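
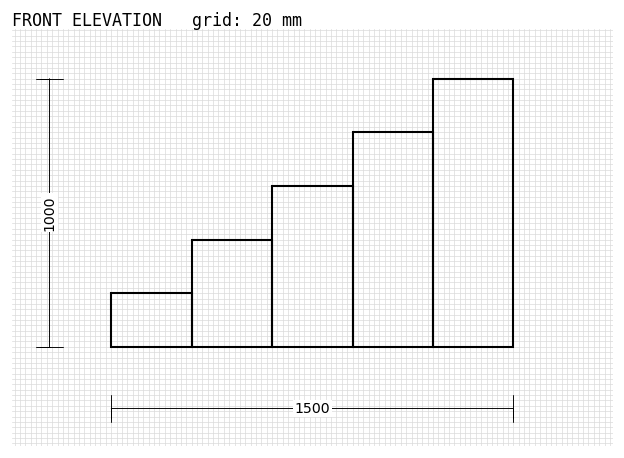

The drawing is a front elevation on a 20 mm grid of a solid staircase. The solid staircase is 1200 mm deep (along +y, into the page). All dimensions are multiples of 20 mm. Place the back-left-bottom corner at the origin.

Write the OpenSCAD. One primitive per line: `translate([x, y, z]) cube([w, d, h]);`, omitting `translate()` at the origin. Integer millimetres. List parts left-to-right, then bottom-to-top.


cube([300, 1200, 200]);
translate([300, 0, 0]) cube([300, 1200, 400]);
translate([600, 0, 0]) cube([300, 1200, 600]);
translate([900, 0, 0]) cube([300, 1200, 800]);
translate([1200, 0, 0]) cube([300, 1200, 1000]);


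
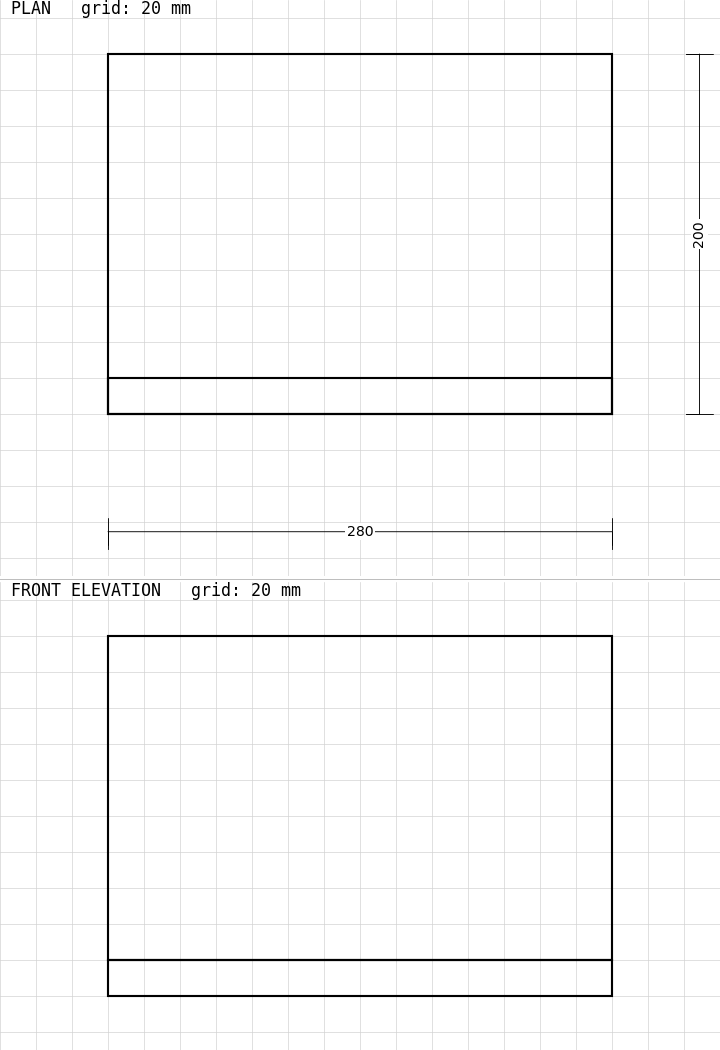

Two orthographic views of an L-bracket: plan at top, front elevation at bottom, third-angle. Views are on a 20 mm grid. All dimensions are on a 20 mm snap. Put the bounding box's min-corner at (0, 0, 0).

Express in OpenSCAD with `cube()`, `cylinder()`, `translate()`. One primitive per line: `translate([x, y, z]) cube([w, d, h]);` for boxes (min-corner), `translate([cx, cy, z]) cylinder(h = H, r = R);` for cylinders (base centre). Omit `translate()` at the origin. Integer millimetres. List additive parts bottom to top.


cube([280, 200, 20]);
translate([0, 0, 20]) cube([280, 20, 180]);


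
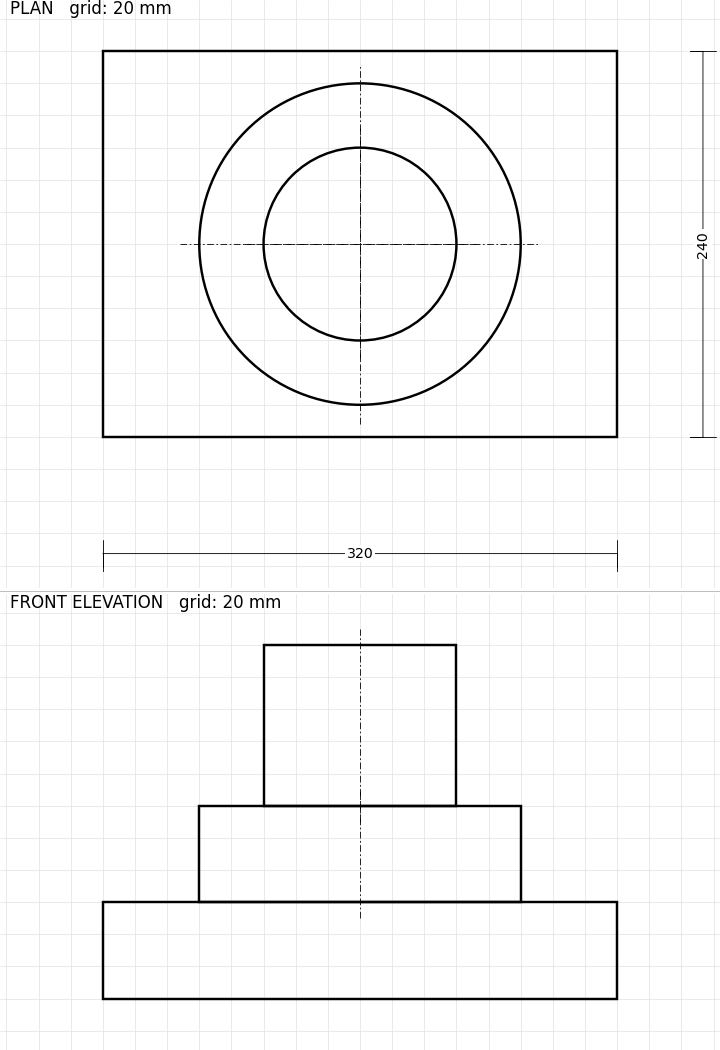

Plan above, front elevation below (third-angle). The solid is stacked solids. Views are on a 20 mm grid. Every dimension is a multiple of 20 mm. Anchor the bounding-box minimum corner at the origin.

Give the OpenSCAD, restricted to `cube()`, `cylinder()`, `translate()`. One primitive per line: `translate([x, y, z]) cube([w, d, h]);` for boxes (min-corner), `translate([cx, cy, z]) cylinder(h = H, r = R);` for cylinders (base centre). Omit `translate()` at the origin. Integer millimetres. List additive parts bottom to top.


cube([320, 240, 60]);
translate([160, 120, 60]) cylinder(h = 60, r = 100);
translate([160, 120, 120]) cylinder(h = 100, r = 60);


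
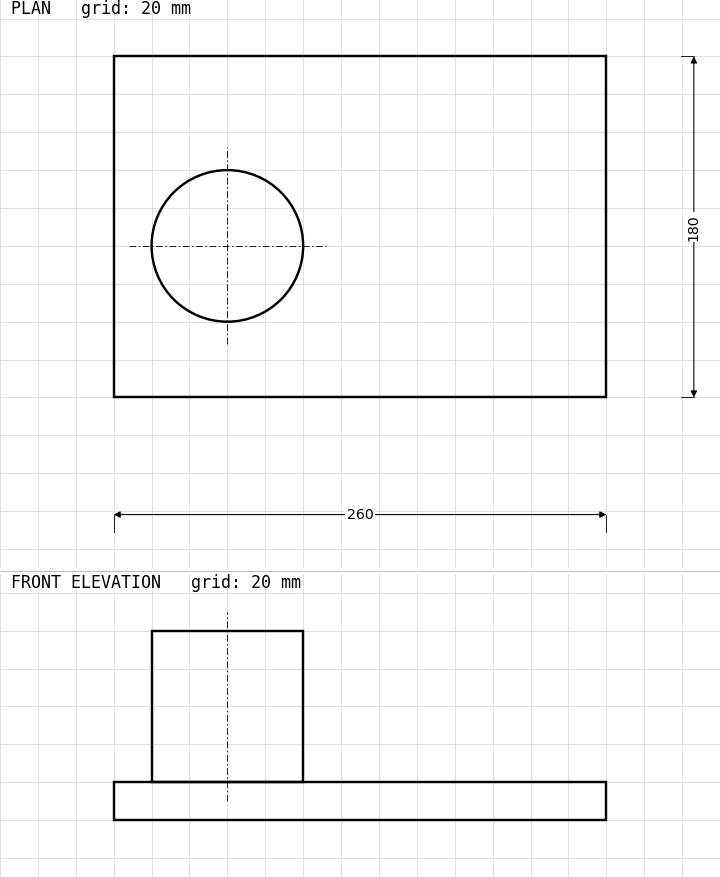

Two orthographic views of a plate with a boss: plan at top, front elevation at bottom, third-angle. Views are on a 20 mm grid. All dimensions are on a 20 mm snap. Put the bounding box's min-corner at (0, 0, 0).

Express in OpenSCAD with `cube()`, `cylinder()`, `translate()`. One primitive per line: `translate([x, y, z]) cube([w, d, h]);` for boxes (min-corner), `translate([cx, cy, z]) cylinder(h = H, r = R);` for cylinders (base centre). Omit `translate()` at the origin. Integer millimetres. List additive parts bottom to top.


cube([260, 180, 20]);
translate([60, 80, 20]) cylinder(h = 80, r = 40);


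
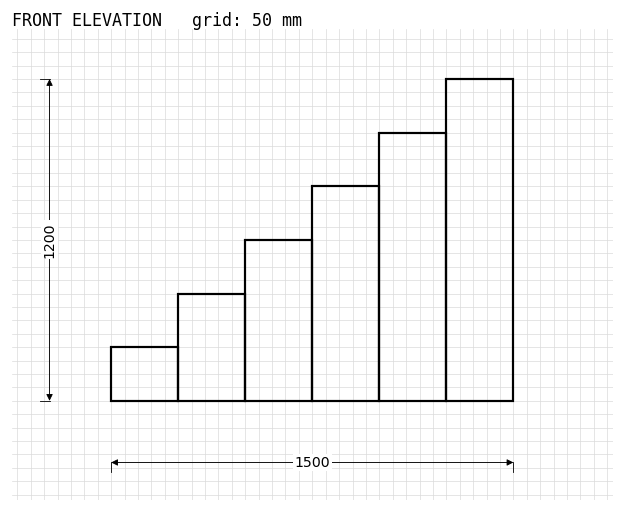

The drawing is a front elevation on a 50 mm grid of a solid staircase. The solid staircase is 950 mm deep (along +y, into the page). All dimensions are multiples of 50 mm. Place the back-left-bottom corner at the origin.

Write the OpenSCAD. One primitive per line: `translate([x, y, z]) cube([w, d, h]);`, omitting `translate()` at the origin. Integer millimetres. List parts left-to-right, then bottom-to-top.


cube([250, 950, 200]);
translate([250, 0, 0]) cube([250, 950, 400]);
translate([500, 0, 0]) cube([250, 950, 600]);
translate([750, 0, 0]) cube([250, 950, 800]);
translate([1000, 0, 0]) cube([250, 950, 1000]);
translate([1250, 0, 0]) cube([250, 950, 1200]);


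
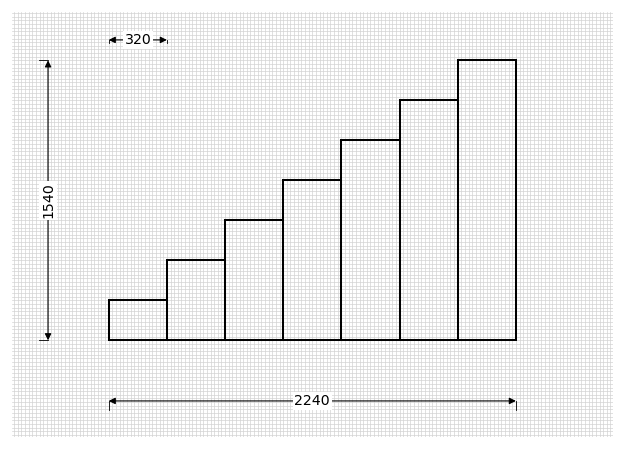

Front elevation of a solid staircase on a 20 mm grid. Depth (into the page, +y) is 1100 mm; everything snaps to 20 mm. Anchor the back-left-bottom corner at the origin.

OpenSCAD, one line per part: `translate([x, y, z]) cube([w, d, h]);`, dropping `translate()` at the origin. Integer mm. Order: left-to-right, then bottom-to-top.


cube([320, 1100, 220]);
translate([320, 0, 0]) cube([320, 1100, 440]);
translate([640, 0, 0]) cube([320, 1100, 660]);
translate([960, 0, 0]) cube([320, 1100, 880]);
translate([1280, 0, 0]) cube([320, 1100, 1100]);
translate([1600, 0, 0]) cube([320, 1100, 1320]);
translate([1920, 0, 0]) cube([320, 1100, 1540]);


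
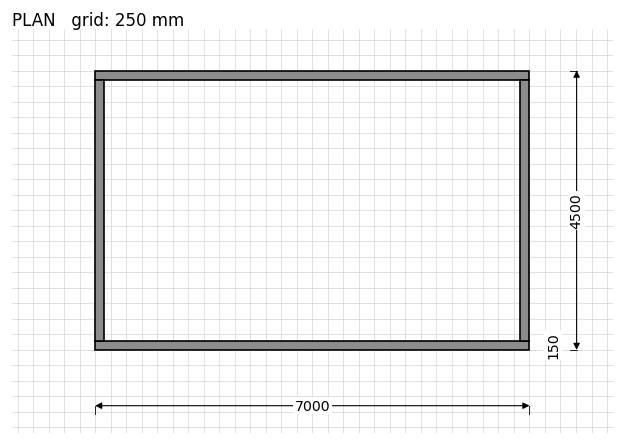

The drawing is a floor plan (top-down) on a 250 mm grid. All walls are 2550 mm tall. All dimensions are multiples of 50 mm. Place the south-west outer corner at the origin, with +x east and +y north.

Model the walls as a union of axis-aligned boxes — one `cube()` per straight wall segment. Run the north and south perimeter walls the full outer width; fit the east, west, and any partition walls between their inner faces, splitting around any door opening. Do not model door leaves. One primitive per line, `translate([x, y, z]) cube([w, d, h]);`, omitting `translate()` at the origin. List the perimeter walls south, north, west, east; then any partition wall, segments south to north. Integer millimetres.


cube([7000, 150, 2550]);
translate([0, 4350, 0]) cube([7000, 150, 2550]);
translate([0, 150, 0]) cube([150, 4200, 2550]);
translate([6850, 150, 0]) cube([150, 4200, 2550]);


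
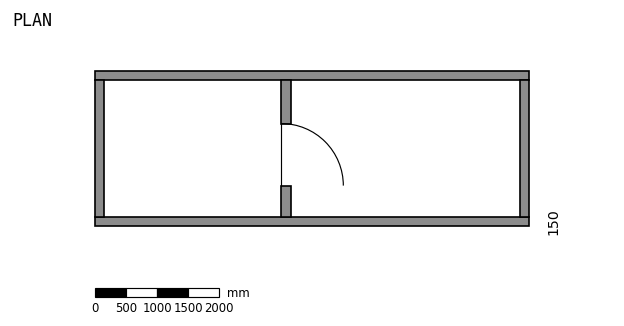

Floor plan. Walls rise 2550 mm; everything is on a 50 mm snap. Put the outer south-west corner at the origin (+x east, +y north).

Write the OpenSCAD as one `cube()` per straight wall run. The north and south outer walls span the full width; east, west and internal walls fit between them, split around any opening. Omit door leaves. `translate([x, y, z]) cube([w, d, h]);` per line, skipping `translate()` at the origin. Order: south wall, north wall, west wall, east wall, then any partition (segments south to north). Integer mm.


cube([7000, 150, 2550]);
translate([0, 2350, 0]) cube([7000, 150, 2550]);
translate([0, 150, 0]) cube([150, 2200, 2550]);
translate([6850, 150, 0]) cube([150, 2200, 2550]);
translate([3000, 150, 0]) cube([150, 500, 2550]);
translate([3000, 1650, 0]) cube([150, 700, 2550]);


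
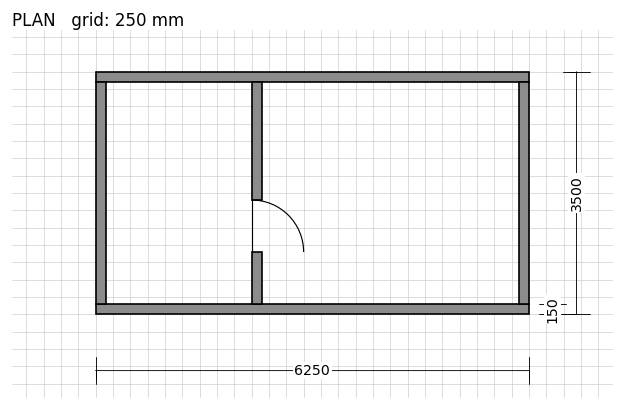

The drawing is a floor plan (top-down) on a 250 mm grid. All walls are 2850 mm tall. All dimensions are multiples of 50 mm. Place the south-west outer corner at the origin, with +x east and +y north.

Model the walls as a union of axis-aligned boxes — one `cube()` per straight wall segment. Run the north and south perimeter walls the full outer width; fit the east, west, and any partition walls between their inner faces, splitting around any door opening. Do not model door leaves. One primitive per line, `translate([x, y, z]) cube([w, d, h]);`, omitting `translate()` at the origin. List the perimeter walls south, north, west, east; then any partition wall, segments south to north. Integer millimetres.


cube([6250, 150, 2850]);
translate([0, 3350, 0]) cube([6250, 150, 2850]);
translate([0, 150, 0]) cube([150, 3200, 2850]);
translate([6100, 150, 0]) cube([150, 3200, 2850]);
translate([2250, 150, 0]) cube([150, 750, 2850]);
translate([2250, 1650, 0]) cube([150, 1700, 2850]);


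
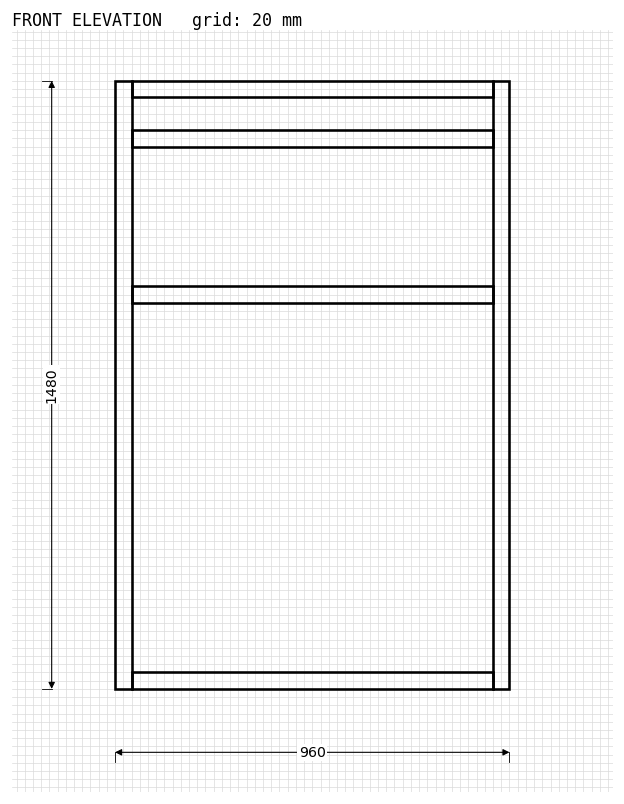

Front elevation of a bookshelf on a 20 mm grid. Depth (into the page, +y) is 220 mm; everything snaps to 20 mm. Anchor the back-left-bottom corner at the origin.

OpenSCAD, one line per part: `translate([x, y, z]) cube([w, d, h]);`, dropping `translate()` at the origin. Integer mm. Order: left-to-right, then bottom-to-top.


cube([40, 220, 1480]);
translate([40, 0, 0]) cube([880, 220, 40]);
translate([40, 0, 940]) cube([880, 220, 40]);
translate([40, 0, 1320]) cube([880, 220, 40]);
translate([40, 0, 1440]) cube([880, 220, 40]);
translate([920, 0, 0]) cube([40, 220, 1480]);


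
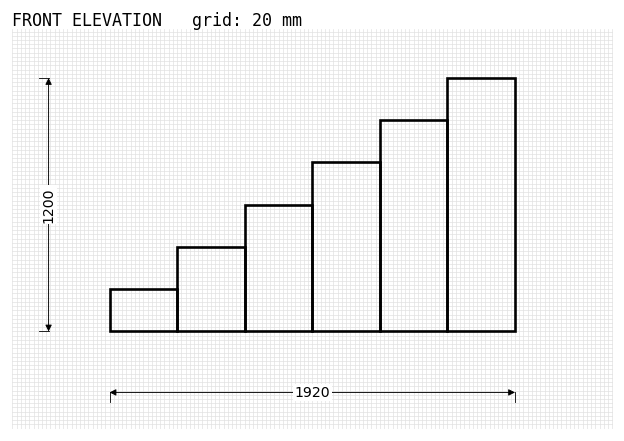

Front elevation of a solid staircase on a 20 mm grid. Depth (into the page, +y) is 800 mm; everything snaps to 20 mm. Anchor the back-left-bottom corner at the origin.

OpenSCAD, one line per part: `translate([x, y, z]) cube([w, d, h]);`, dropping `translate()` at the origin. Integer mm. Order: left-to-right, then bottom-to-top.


cube([320, 800, 200]);
translate([320, 0, 0]) cube([320, 800, 400]);
translate([640, 0, 0]) cube([320, 800, 600]);
translate([960, 0, 0]) cube([320, 800, 800]);
translate([1280, 0, 0]) cube([320, 800, 1000]);
translate([1600, 0, 0]) cube([320, 800, 1200]);


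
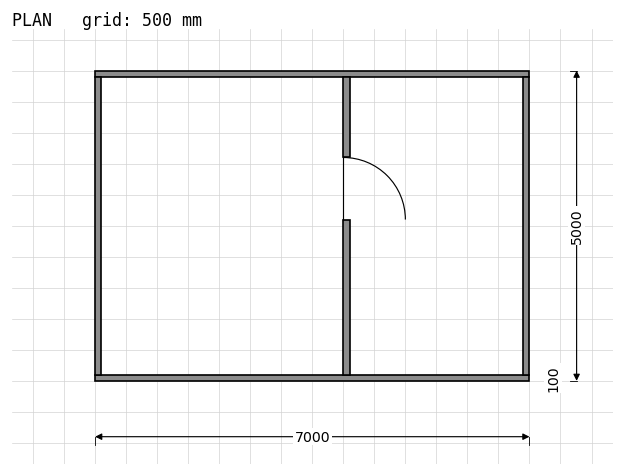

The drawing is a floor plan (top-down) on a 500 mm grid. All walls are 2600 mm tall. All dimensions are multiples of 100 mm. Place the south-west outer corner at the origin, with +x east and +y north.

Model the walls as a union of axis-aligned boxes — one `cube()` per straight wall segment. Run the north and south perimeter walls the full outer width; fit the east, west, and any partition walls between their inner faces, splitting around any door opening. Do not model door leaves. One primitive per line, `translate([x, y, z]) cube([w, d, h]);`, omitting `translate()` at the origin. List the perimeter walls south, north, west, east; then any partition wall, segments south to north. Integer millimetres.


cube([7000, 100, 2600]);
translate([0, 4900, 0]) cube([7000, 100, 2600]);
translate([0, 100, 0]) cube([100, 4800, 2600]);
translate([6900, 100, 0]) cube([100, 4800, 2600]);
translate([4000, 100, 0]) cube([100, 2500, 2600]);
translate([4000, 3600, 0]) cube([100, 1300, 2600]);


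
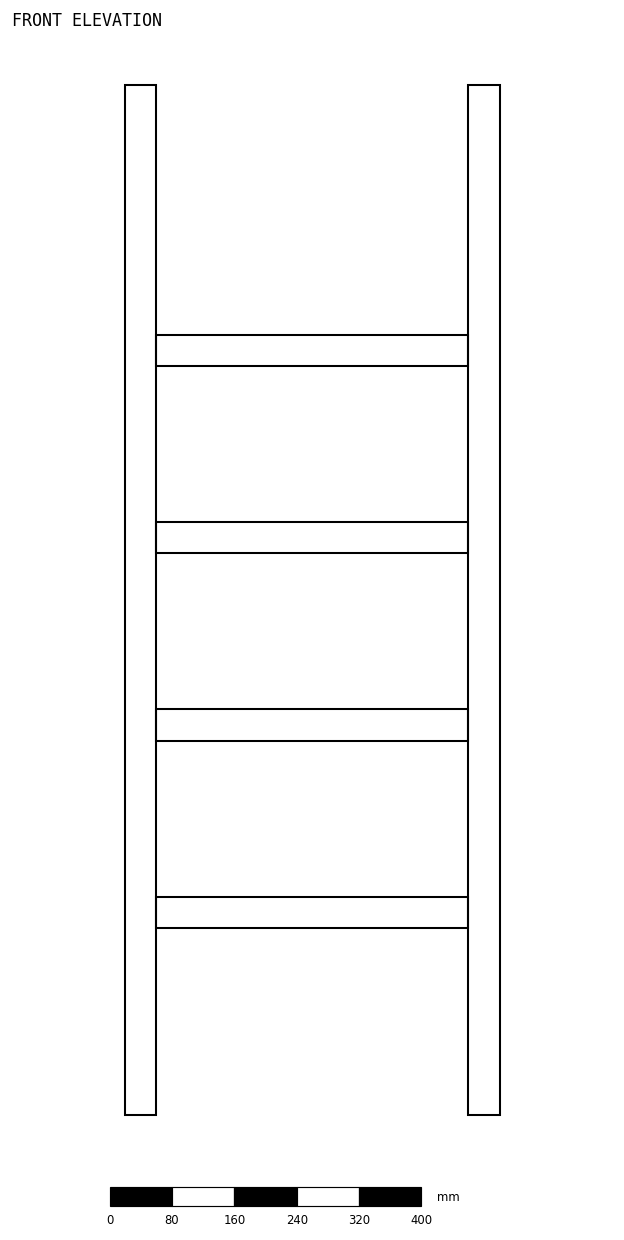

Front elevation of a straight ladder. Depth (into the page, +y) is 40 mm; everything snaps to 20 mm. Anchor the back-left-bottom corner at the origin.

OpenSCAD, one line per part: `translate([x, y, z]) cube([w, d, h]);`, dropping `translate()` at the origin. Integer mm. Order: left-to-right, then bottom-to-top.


cube([40, 40, 1320]);
translate([40, 0, 240]) cube([400, 40, 40]);
translate([40, 0, 480]) cube([400, 40, 40]);
translate([40, 0, 720]) cube([400, 40, 40]);
translate([40, 0, 960]) cube([400, 40, 40]);
translate([440, 0, 0]) cube([40, 40, 1320]);


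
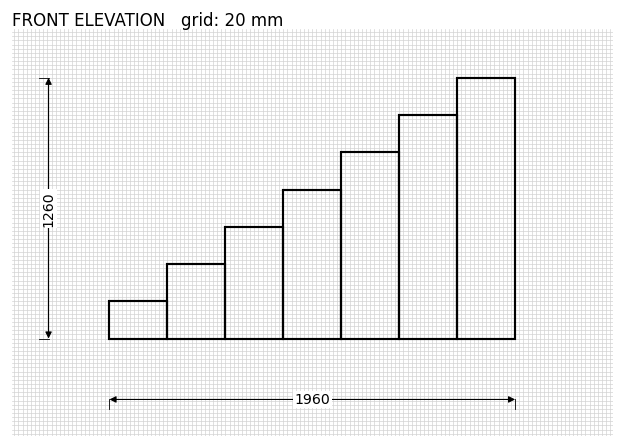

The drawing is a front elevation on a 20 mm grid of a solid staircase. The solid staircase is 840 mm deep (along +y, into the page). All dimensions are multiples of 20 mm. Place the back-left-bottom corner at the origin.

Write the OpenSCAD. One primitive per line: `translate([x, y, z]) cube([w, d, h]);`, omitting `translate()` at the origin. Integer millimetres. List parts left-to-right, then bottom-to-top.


cube([280, 840, 180]);
translate([280, 0, 0]) cube([280, 840, 360]);
translate([560, 0, 0]) cube([280, 840, 540]);
translate([840, 0, 0]) cube([280, 840, 720]);
translate([1120, 0, 0]) cube([280, 840, 900]);
translate([1400, 0, 0]) cube([280, 840, 1080]);
translate([1680, 0, 0]) cube([280, 840, 1260]);


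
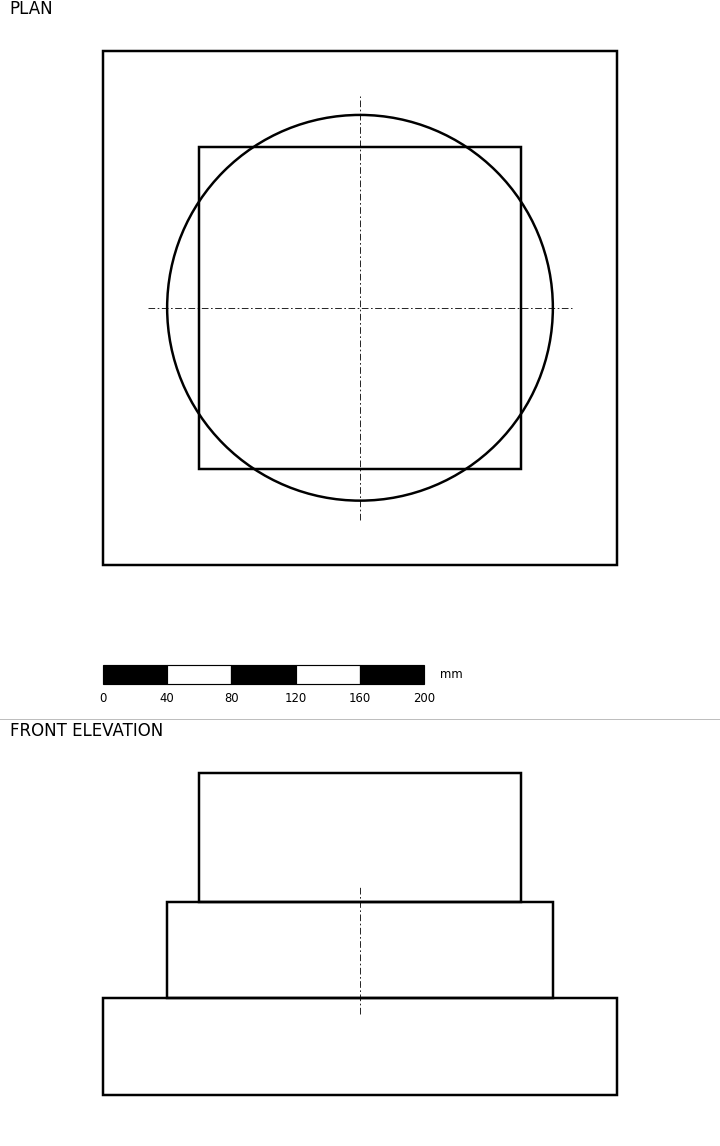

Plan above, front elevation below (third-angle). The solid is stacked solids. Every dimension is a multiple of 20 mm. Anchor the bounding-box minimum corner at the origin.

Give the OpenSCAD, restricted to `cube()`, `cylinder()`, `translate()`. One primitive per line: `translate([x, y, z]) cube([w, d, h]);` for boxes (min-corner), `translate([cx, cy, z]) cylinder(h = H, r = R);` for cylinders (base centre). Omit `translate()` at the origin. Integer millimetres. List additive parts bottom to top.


cube([320, 320, 60]);
translate([160, 160, 60]) cylinder(h = 60, r = 120);
translate([60, 60, 120]) cube([200, 200, 80]);


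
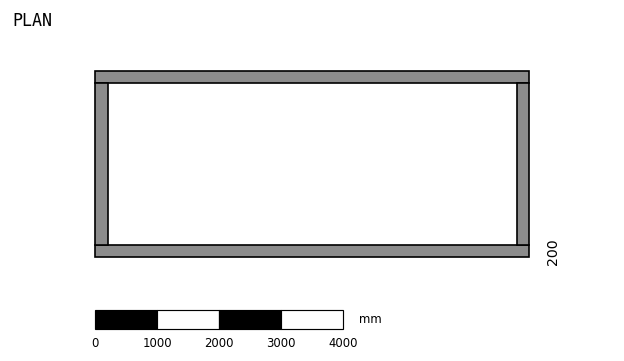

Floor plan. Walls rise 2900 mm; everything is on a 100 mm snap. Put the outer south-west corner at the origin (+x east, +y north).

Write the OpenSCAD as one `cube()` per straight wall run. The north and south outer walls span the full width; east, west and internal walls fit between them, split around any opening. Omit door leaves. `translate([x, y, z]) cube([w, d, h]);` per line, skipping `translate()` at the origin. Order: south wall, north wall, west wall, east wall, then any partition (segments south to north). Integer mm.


cube([7000, 200, 2900]);
translate([0, 2800, 0]) cube([7000, 200, 2900]);
translate([0, 200, 0]) cube([200, 2600, 2900]);
translate([6800, 200, 0]) cube([200, 2600, 2900]);


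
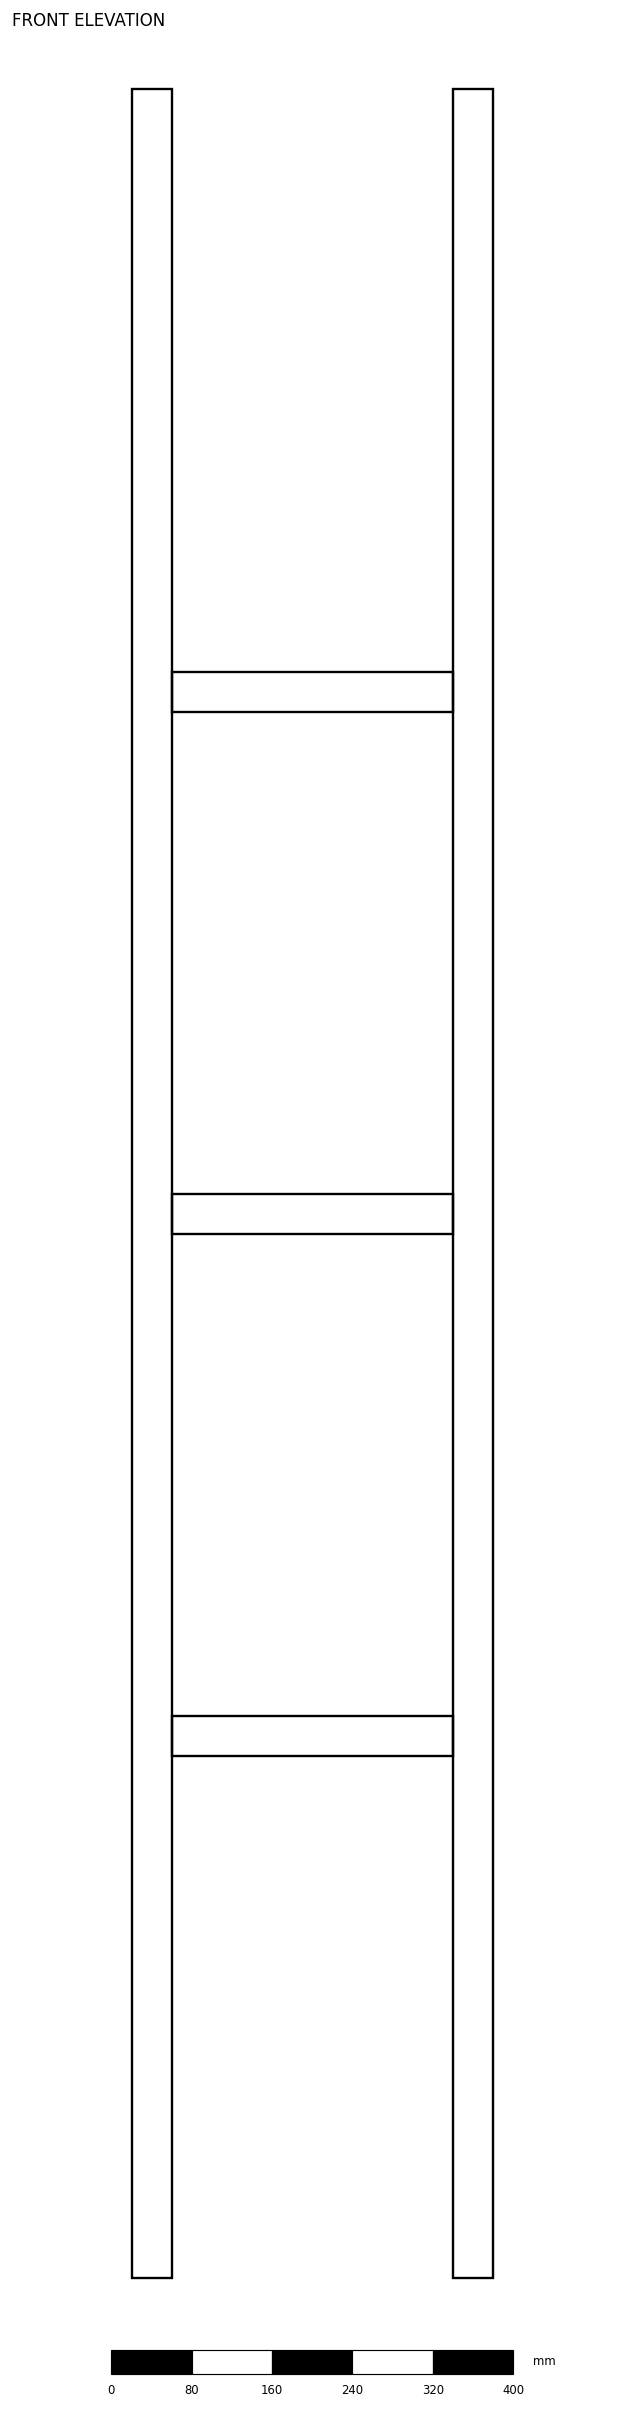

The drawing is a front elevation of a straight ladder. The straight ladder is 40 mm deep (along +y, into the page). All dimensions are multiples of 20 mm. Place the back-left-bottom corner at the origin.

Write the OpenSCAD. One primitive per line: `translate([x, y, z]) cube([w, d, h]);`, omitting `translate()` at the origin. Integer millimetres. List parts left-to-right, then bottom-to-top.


cube([40, 40, 2180]);
translate([40, 0, 520]) cube([280, 40, 40]);
translate([40, 0, 1040]) cube([280, 40, 40]);
translate([40, 0, 1560]) cube([280, 40, 40]);
translate([320, 0, 0]) cube([40, 40, 2180]);


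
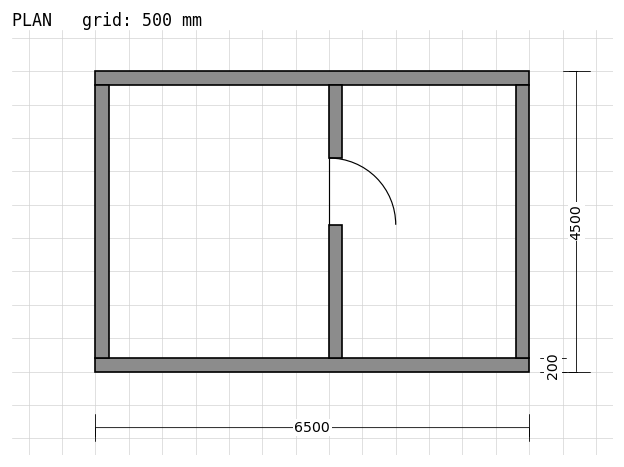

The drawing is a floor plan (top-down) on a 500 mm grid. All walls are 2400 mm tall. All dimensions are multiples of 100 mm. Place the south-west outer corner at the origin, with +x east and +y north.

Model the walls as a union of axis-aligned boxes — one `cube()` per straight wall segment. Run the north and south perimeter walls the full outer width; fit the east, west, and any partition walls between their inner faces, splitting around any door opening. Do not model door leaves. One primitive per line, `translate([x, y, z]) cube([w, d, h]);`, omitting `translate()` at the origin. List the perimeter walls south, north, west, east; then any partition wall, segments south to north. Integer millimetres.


cube([6500, 200, 2400]);
translate([0, 4300, 0]) cube([6500, 200, 2400]);
translate([0, 200, 0]) cube([200, 4100, 2400]);
translate([6300, 200, 0]) cube([200, 4100, 2400]);
translate([3500, 200, 0]) cube([200, 2000, 2400]);
translate([3500, 3200, 0]) cube([200, 1100, 2400]);


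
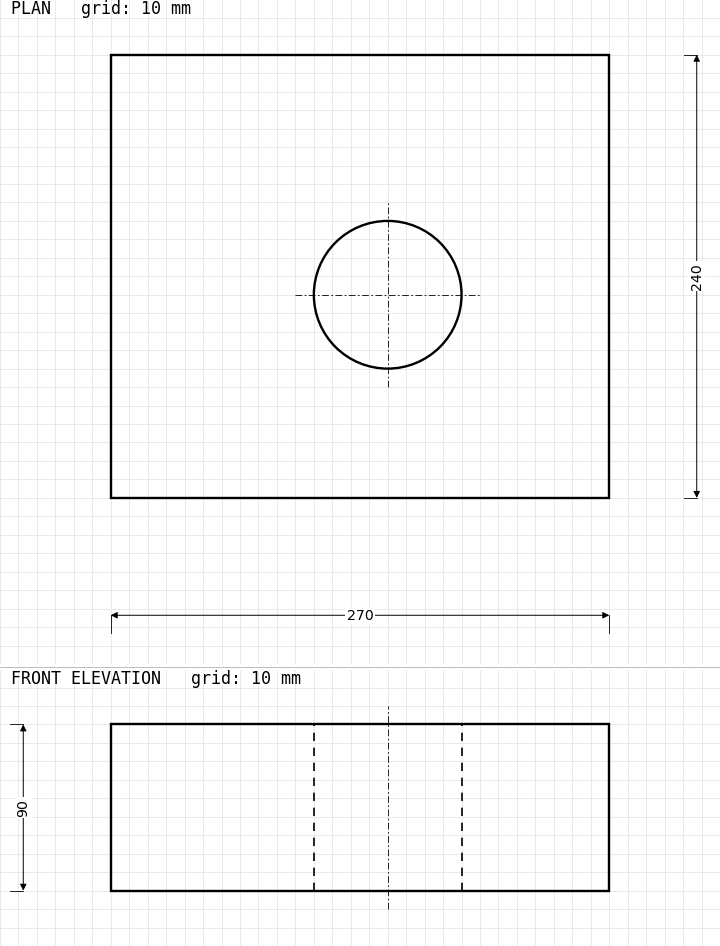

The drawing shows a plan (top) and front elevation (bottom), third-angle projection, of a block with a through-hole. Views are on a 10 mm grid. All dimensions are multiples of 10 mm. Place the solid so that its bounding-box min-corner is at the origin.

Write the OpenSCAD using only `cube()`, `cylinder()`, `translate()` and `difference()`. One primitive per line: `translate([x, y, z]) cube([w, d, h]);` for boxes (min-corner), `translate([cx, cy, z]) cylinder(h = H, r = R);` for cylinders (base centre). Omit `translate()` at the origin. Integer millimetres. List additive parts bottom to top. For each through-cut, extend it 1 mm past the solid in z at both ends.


difference() {
  cube([270, 240, 90]);
  translate([150, 110, -1]) cylinder(h = 92, r = 40);
}


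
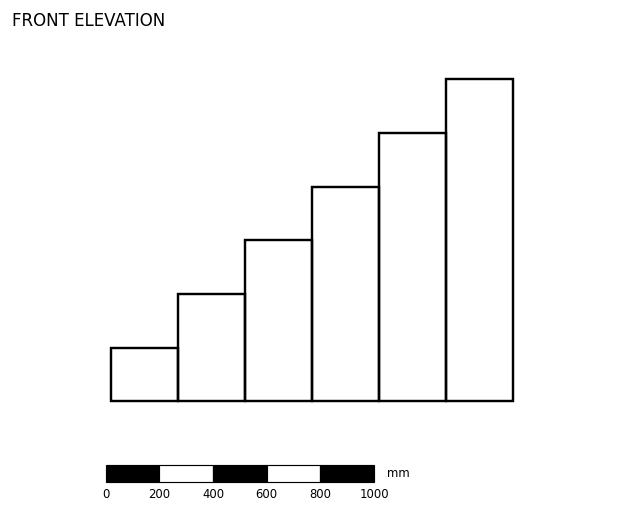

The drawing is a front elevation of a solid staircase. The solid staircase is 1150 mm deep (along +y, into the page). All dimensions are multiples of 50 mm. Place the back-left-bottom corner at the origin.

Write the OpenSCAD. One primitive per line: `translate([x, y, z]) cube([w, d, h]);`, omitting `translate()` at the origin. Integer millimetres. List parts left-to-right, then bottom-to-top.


cube([250, 1150, 200]);
translate([250, 0, 0]) cube([250, 1150, 400]);
translate([500, 0, 0]) cube([250, 1150, 600]);
translate([750, 0, 0]) cube([250, 1150, 800]);
translate([1000, 0, 0]) cube([250, 1150, 1000]);
translate([1250, 0, 0]) cube([250, 1150, 1200]);


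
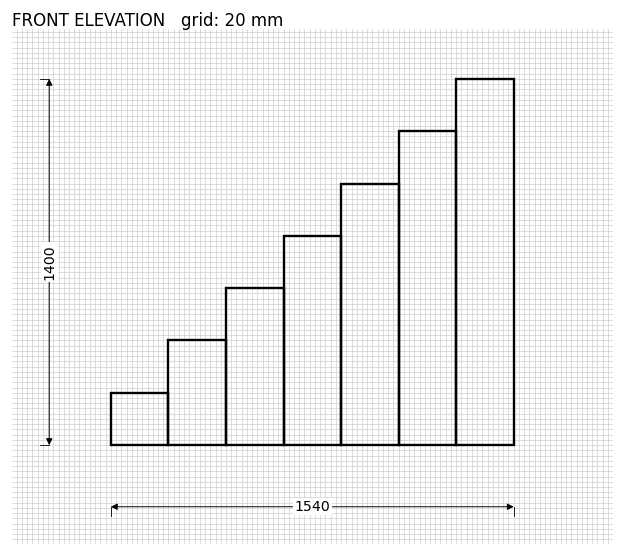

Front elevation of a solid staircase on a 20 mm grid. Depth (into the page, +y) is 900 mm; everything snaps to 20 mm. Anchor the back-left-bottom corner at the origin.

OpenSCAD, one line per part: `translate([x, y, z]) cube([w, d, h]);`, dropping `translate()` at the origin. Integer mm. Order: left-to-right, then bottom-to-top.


cube([220, 900, 200]);
translate([220, 0, 0]) cube([220, 900, 400]);
translate([440, 0, 0]) cube([220, 900, 600]);
translate([660, 0, 0]) cube([220, 900, 800]);
translate([880, 0, 0]) cube([220, 900, 1000]);
translate([1100, 0, 0]) cube([220, 900, 1200]);
translate([1320, 0, 0]) cube([220, 900, 1400]);


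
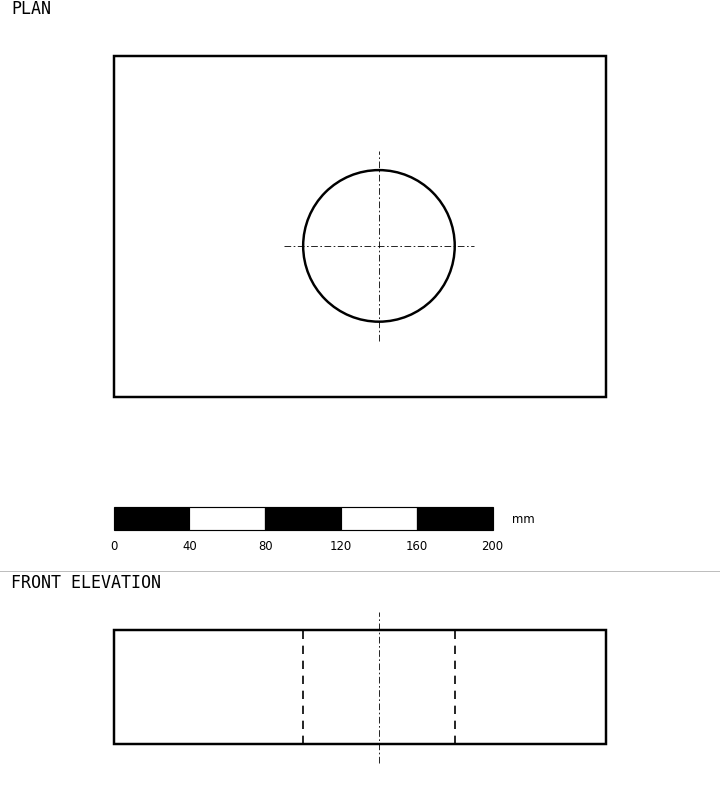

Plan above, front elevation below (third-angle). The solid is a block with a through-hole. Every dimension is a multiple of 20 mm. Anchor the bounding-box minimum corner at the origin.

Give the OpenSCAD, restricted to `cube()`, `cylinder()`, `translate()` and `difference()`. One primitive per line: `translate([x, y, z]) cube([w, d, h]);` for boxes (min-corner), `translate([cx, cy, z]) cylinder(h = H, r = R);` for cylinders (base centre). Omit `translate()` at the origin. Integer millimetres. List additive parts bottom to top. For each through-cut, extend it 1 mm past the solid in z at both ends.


difference() {
  cube([260, 180, 60]);
  translate([140, 80, -1]) cylinder(h = 62, r = 40);
}


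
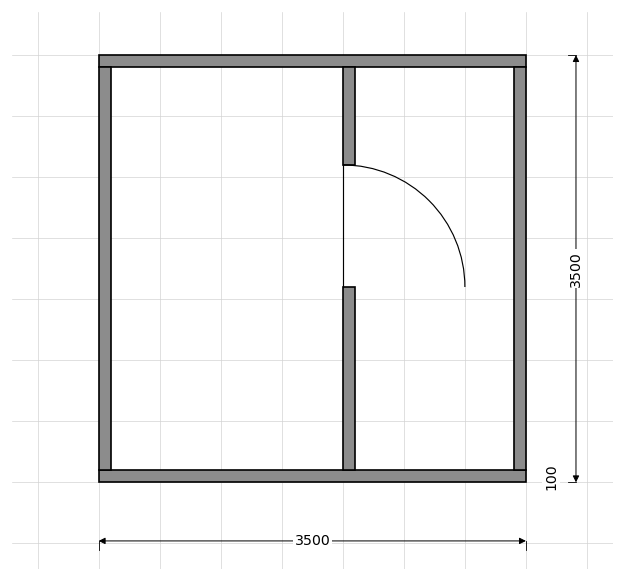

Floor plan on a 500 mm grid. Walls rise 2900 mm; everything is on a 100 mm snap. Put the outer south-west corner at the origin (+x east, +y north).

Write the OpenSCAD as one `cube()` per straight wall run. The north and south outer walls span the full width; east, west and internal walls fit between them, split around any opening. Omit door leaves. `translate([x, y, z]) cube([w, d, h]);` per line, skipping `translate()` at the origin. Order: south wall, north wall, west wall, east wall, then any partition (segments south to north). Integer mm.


cube([3500, 100, 2900]);
translate([0, 3400, 0]) cube([3500, 100, 2900]);
translate([0, 100, 0]) cube([100, 3300, 2900]);
translate([3400, 100, 0]) cube([100, 3300, 2900]);
translate([2000, 100, 0]) cube([100, 1500, 2900]);
translate([2000, 2600, 0]) cube([100, 800, 2900]);


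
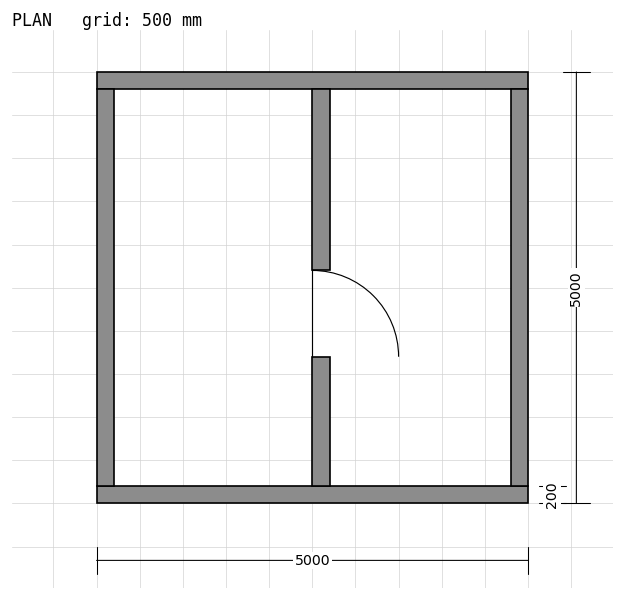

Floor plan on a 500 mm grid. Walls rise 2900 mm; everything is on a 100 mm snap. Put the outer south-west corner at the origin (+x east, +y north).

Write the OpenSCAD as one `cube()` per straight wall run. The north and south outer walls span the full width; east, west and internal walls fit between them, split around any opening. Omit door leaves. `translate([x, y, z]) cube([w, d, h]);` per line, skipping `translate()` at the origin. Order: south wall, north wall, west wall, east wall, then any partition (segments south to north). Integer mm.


cube([5000, 200, 2900]);
translate([0, 4800, 0]) cube([5000, 200, 2900]);
translate([0, 200, 0]) cube([200, 4600, 2900]);
translate([4800, 200, 0]) cube([200, 4600, 2900]);
translate([2500, 200, 0]) cube([200, 1500, 2900]);
translate([2500, 2700, 0]) cube([200, 2100, 2900]);


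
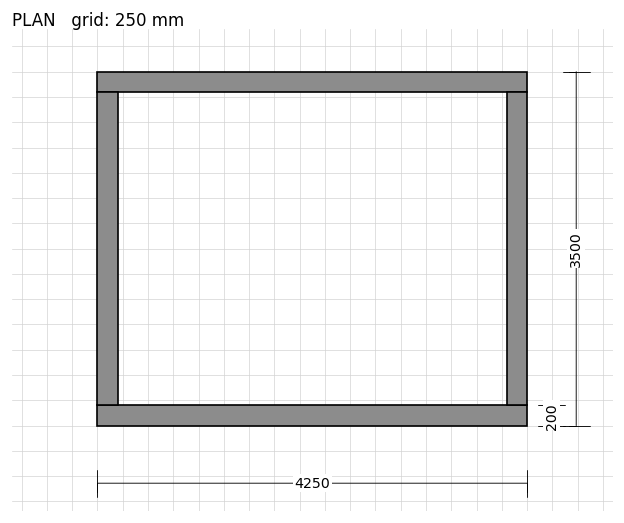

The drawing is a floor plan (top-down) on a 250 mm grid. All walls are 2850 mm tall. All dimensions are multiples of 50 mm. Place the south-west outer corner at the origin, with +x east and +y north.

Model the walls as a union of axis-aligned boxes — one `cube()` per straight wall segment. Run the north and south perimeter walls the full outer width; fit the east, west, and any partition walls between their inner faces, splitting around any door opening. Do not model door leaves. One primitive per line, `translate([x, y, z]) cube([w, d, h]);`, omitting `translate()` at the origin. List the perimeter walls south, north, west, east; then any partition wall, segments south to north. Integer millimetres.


cube([4250, 200, 2850]);
translate([0, 3300, 0]) cube([4250, 200, 2850]);
translate([0, 200, 0]) cube([200, 3100, 2850]);
translate([4050, 200, 0]) cube([200, 3100, 2850]);


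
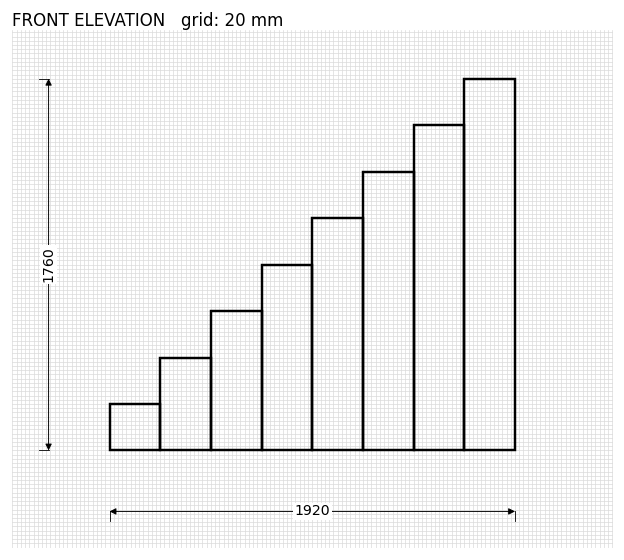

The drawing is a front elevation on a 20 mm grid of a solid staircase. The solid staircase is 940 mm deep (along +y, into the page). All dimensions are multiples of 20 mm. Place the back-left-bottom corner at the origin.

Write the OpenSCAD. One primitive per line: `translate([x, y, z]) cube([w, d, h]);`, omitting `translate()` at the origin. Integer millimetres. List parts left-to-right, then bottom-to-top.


cube([240, 940, 220]);
translate([240, 0, 0]) cube([240, 940, 440]);
translate([480, 0, 0]) cube([240, 940, 660]);
translate([720, 0, 0]) cube([240, 940, 880]);
translate([960, 0, 0]) cube([240, 940, 1100]);
translate([1200, 0, 0]) cube([240, 940, 1320]);
translate([1440, 0, 0]) cube([240, 940, 1540]);
translate([1680, 0, 0]) cube([240, 940, 1760]);


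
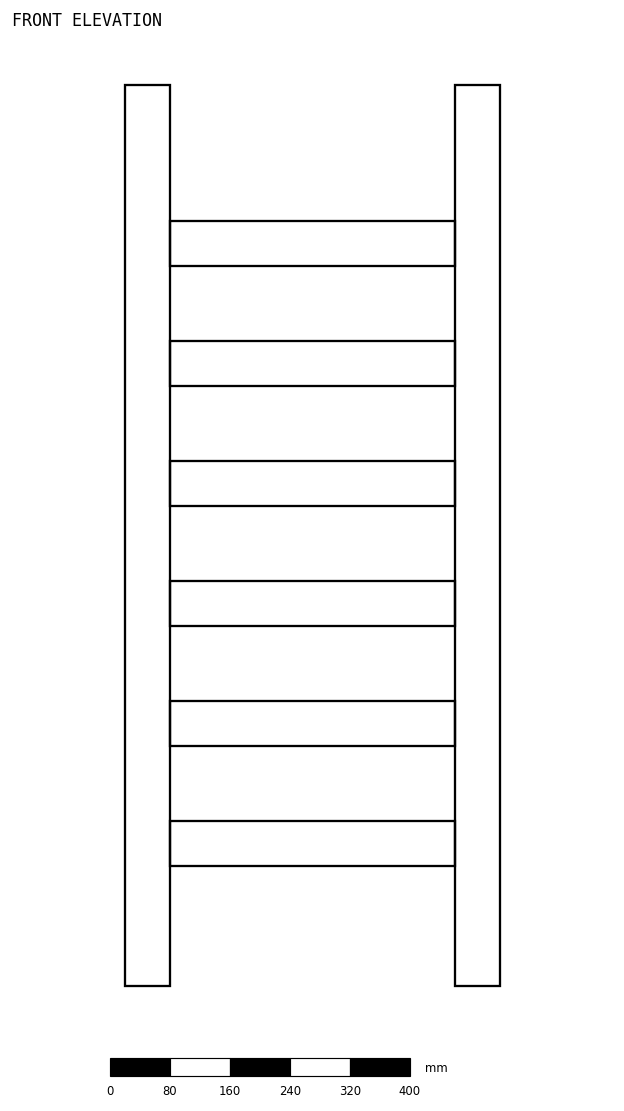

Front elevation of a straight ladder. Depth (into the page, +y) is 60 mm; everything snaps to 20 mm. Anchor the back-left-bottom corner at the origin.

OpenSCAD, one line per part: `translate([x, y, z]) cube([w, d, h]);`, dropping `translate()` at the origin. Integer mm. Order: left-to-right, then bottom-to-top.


cube([60, 60, 1200]);
translate([60, 0, 160]) cube([380, 60, 60]);
translate([60, 0, 320]) cube([380, 60, 60]);
translate([60, 0, 480]) cube([380, 60, 60]);
translate([60, 0, 640]) cube([380, 60, 60]);
translate([60, 0, 800]) cube([380, 60, 60]);
translate([60, 0, 960]) cube([380, 60, 60]);
translate([440, 0, 0]) cube([60, 60, 1200]);


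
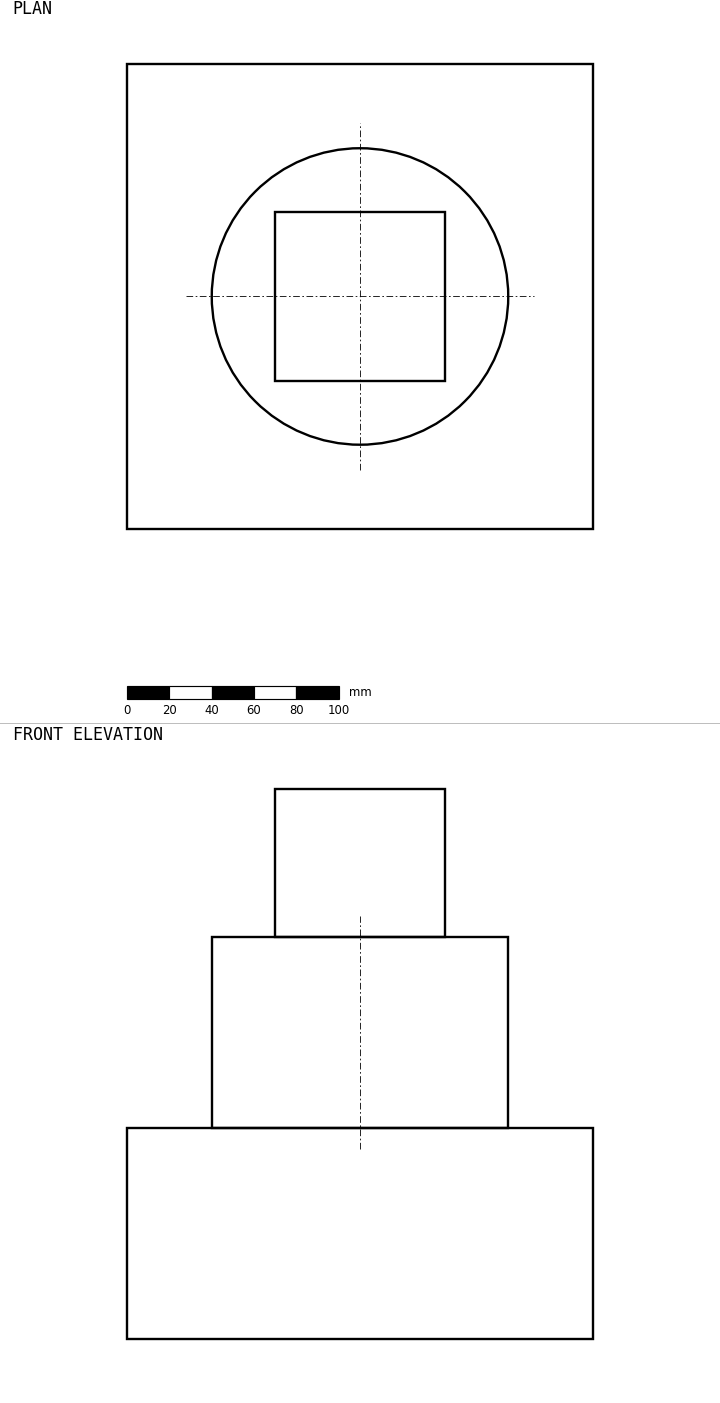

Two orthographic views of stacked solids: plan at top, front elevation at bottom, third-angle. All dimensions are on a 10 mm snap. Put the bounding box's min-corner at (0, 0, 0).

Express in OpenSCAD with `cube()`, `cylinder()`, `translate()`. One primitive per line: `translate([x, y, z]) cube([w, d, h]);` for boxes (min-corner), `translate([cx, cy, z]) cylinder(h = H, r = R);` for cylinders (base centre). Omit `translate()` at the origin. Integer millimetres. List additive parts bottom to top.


cube([220, 220, 100]);
translate([110, 110, 100]) cylinder(h = 90, r = 70);
translate([70, 70, 190]) cube([80, 80, 70]);


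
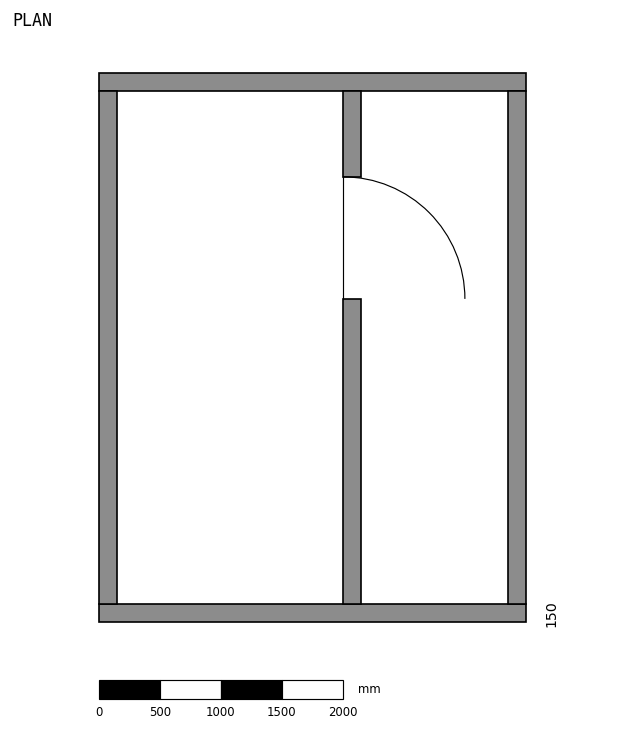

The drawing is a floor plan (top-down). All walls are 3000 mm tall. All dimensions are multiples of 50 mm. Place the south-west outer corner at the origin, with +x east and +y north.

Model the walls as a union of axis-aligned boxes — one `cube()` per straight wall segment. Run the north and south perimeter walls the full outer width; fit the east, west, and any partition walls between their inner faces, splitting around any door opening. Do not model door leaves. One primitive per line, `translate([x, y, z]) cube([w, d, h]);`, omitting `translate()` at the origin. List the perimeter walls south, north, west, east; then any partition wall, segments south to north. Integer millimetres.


cube([3500, 150, 3000]);
translate([0, 4350, 0]) cube([3500, 150, 3000]);
translate([0, 150, 0]) cube([150, 4200, 3000]);
translate([3350, 150, 0]) cube([150, 4200, 3000]);
translate([2000, 150, 0]) cube([150, 2500, 3000]);
translate([2000, 3650, 0]) cube([150, 700, 3000]);


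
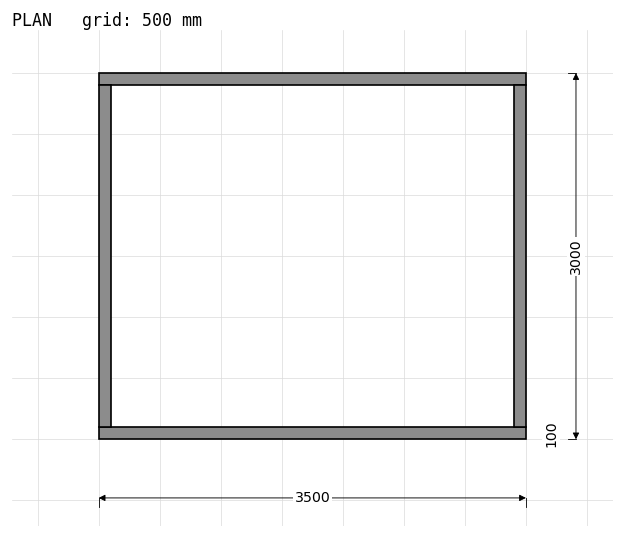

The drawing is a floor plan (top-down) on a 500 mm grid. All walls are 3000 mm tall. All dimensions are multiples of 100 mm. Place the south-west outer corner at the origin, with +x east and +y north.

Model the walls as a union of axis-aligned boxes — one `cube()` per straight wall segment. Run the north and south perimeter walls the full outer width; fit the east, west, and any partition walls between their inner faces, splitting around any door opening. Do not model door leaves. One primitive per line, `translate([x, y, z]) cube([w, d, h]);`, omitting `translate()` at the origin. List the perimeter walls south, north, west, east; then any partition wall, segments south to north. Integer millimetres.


cube([3500, 100, 3000]);
translate([0, 2900, 0]) cube([3500, 100, 3000]);
translate([0, 100, 0]) cube([100, 2800, 3000]);
translate([3400, 100, 0]) cube([100, 2800, 3000]);


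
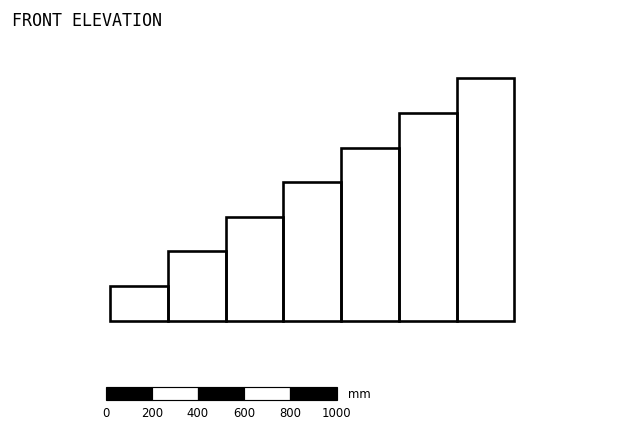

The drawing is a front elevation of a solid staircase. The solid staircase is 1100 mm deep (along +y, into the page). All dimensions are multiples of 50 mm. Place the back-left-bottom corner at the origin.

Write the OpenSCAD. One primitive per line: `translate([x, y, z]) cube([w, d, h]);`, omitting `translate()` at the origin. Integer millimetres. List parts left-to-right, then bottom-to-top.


cube([250, 1100, 150]);
translate([250, 0, 0]) cube([250, 1100, 300]);
translate([500, 0, 0]) cube([250, 1100, 450]);
translate([750, 0, 0]) cube([250, 1100, 600]);
translate([1000, 0, 0]) cube([250, 1100, 750]);
translate([1250, 0, 0]) cube([250, 1100, 900]);
translate([1500, 0, 0]) cube([250, 1100, 1050]);


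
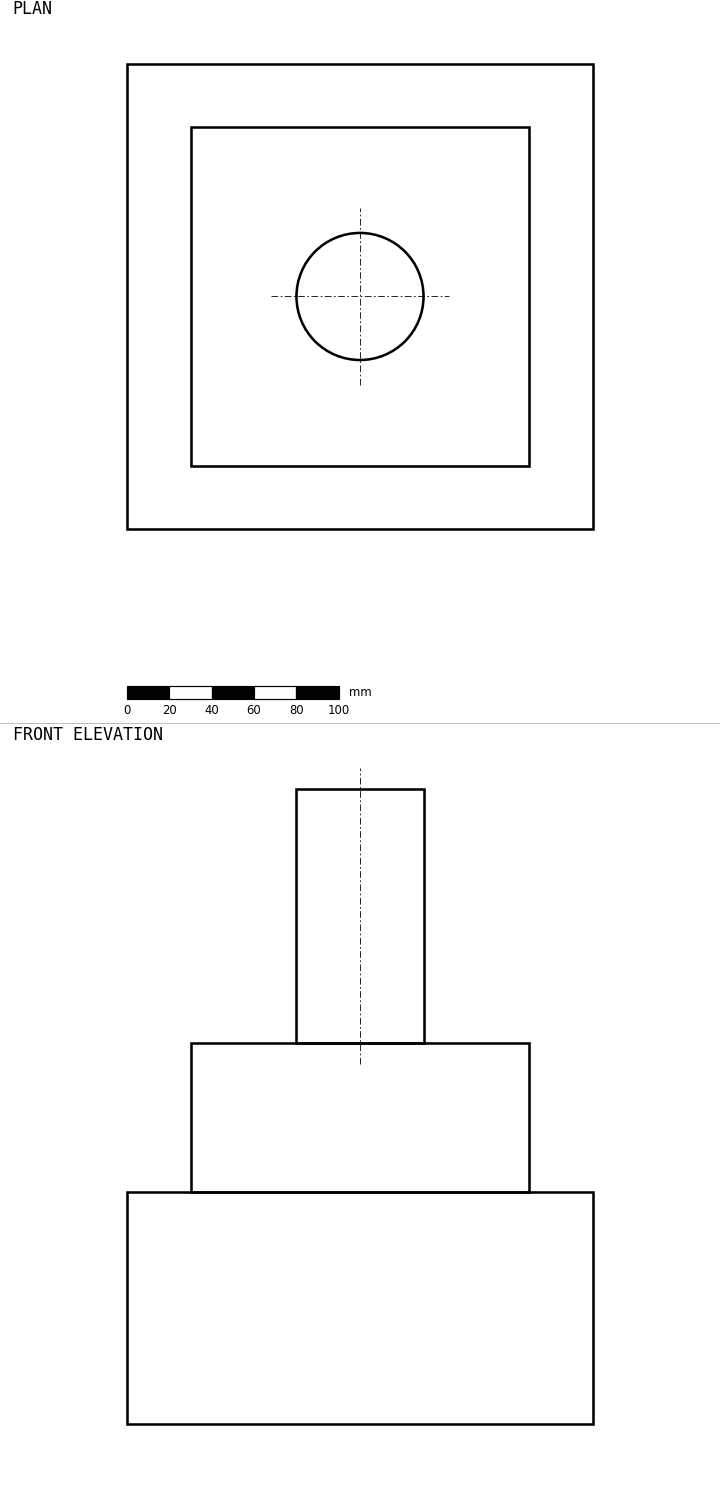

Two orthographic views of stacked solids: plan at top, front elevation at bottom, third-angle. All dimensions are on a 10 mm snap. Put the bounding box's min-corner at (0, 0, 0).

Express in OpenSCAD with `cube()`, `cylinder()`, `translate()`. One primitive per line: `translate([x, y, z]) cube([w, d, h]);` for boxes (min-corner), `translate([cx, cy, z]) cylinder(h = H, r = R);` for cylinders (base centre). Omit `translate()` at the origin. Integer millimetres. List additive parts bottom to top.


cube([220, 220, 110]);
translate([30, 30, 110]) cube([160, 160, 70]);
translate([110, 110, 180]) cylinder(h = 120, r = 30);


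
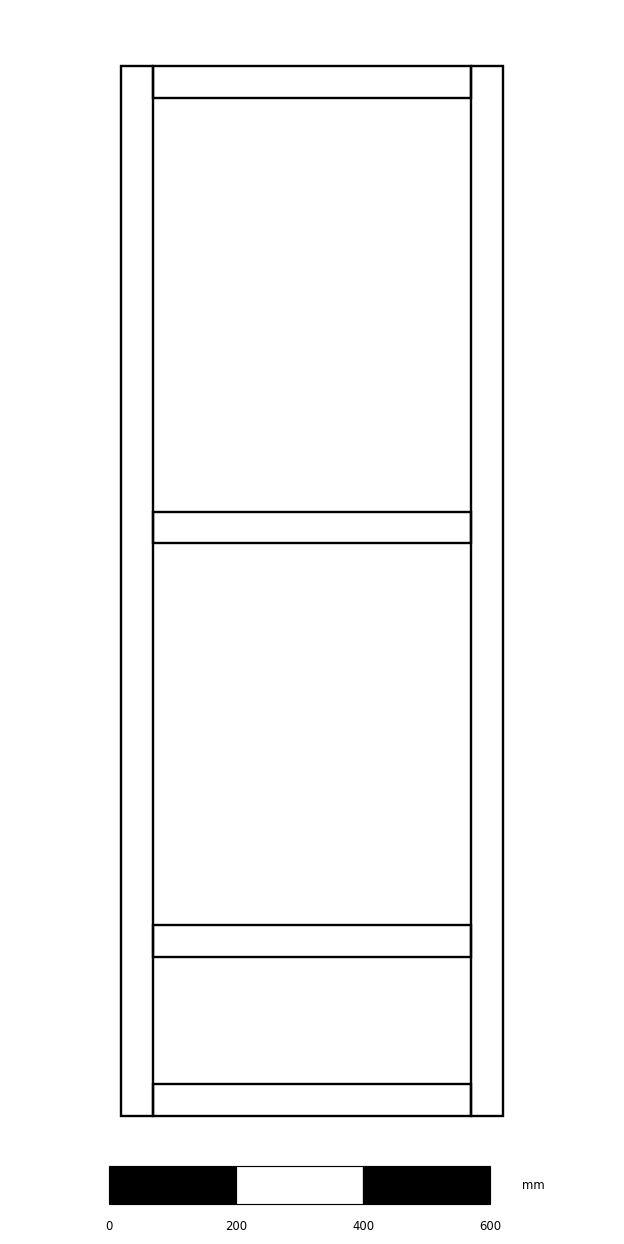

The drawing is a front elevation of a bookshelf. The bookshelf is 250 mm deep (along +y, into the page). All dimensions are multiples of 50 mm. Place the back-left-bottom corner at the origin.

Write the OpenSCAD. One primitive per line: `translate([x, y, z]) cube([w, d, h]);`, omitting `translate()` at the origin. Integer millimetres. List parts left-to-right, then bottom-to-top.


cube([50, 250, 1650]);
translate([50, 0, 0]) cube([500, 250, 50]);
translate([50, 0, 250]) cube([500, 250, 50]);
translate([50, 0, 900]) cube([500, 250, 50]);
translate([50, 0, 1600]) cube([500, 250, 50]);
translate([550, 0, 0]) cube([50, 250, 1650]);


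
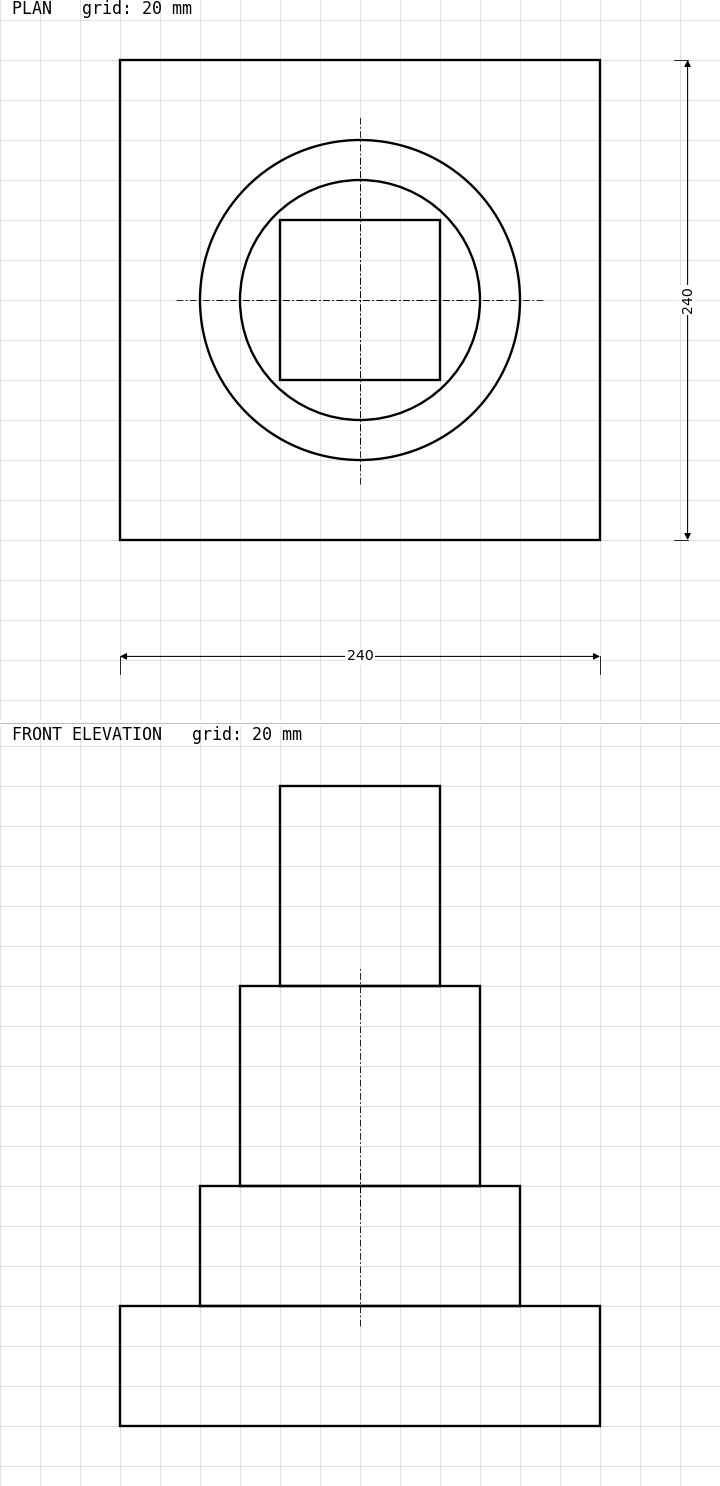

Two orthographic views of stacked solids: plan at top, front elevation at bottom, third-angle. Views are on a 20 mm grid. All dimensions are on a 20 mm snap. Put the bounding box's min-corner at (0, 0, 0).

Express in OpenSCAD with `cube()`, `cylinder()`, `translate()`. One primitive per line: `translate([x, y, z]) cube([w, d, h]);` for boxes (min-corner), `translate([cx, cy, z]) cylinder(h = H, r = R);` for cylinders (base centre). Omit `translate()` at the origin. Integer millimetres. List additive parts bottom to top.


cube([240, 240, 60]);
translate([120, 120, 60]) cylinder(h = 60, r = 80);
translate([120, 120, 120]) cylinder(h = 100, r = 60);
translate([80, 80, 220]) cube([80, 80, 100]);


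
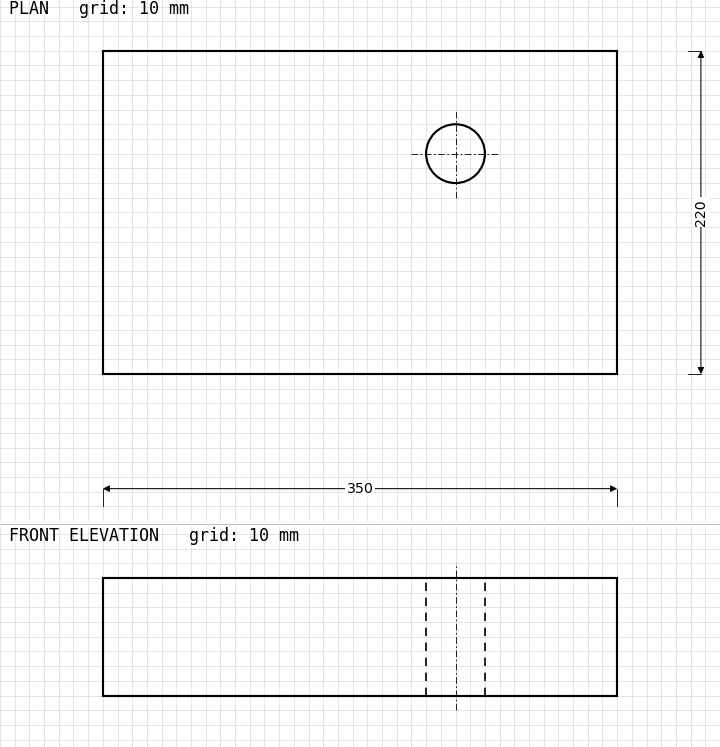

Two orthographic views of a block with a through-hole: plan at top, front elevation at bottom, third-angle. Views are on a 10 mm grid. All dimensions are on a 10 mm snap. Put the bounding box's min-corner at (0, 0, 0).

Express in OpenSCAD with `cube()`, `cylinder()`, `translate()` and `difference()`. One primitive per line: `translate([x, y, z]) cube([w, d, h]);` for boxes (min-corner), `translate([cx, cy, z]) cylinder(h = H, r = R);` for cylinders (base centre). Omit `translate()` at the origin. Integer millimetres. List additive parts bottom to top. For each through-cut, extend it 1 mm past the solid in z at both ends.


difference() {
  cube([350, 220, 80]);
  translate([240, 150, -1]) cylinder(h = 82, r = 20);
}


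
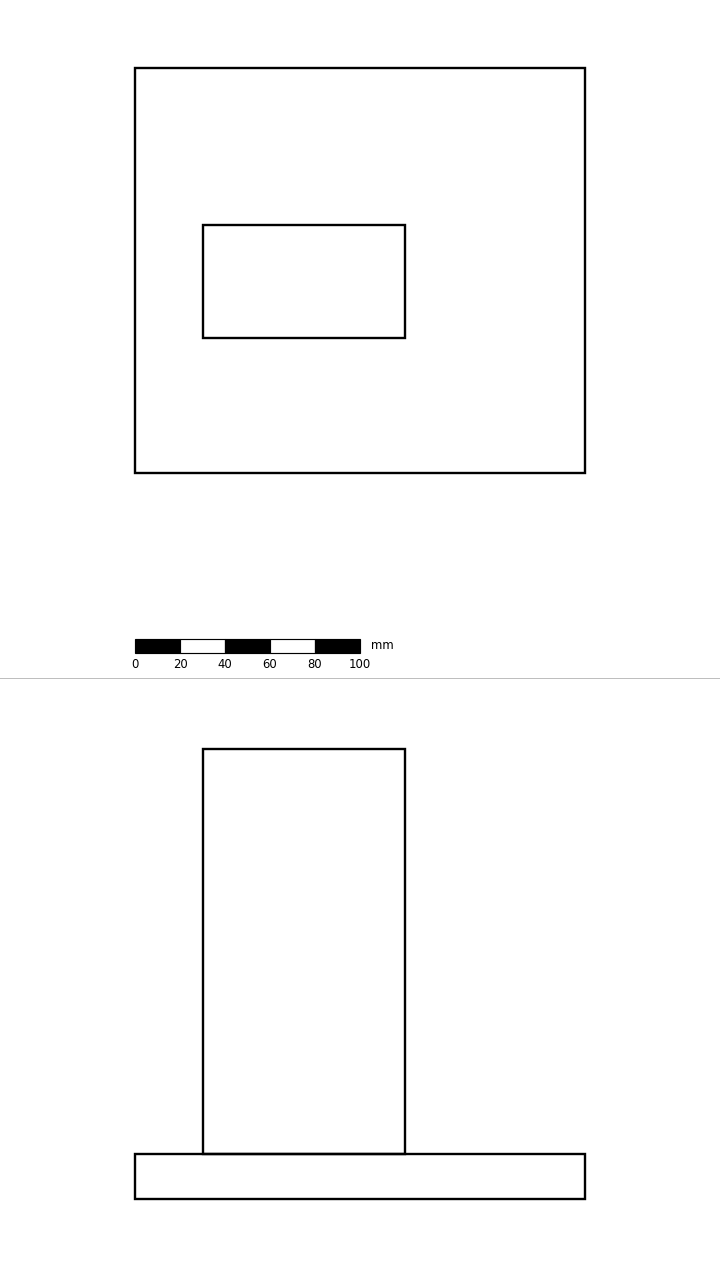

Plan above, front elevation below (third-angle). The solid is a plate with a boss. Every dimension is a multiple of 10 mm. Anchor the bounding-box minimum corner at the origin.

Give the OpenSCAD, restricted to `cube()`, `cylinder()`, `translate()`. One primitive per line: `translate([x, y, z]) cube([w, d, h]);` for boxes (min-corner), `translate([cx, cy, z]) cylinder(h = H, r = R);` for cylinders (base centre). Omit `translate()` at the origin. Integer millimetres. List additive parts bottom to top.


cube([200, 180, 20]);
translate([30, 60, 20]) cube([90, 50, 180]);


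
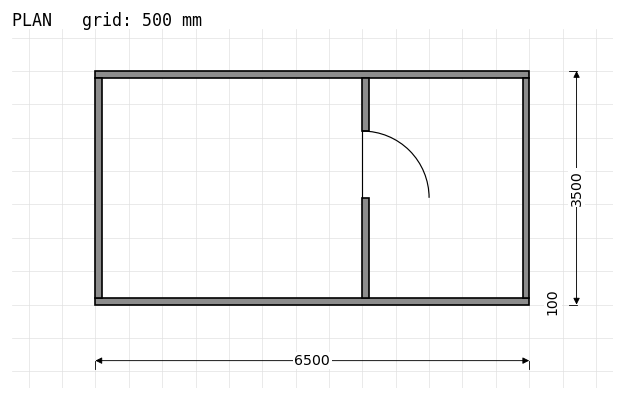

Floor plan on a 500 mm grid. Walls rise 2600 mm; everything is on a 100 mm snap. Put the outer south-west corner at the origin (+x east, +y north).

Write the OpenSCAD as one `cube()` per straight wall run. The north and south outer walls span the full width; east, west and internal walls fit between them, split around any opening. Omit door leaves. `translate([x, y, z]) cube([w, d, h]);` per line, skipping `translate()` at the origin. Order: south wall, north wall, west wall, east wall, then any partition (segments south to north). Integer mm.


cube([6500, 100, 2600]);
translate([0, 3400, 0]) cube([6500, 100, 2600]);
translate([0, 100, 0]) cube([100, 3300, 2600]);
translate([6400, 100, 0]) cube([100, 3300, 2600]);
translate([4000, 100, 0]) cube([100, 1500, 2600]);
translate([4000, 2600, 0]) cube([100, 800, 2600]);


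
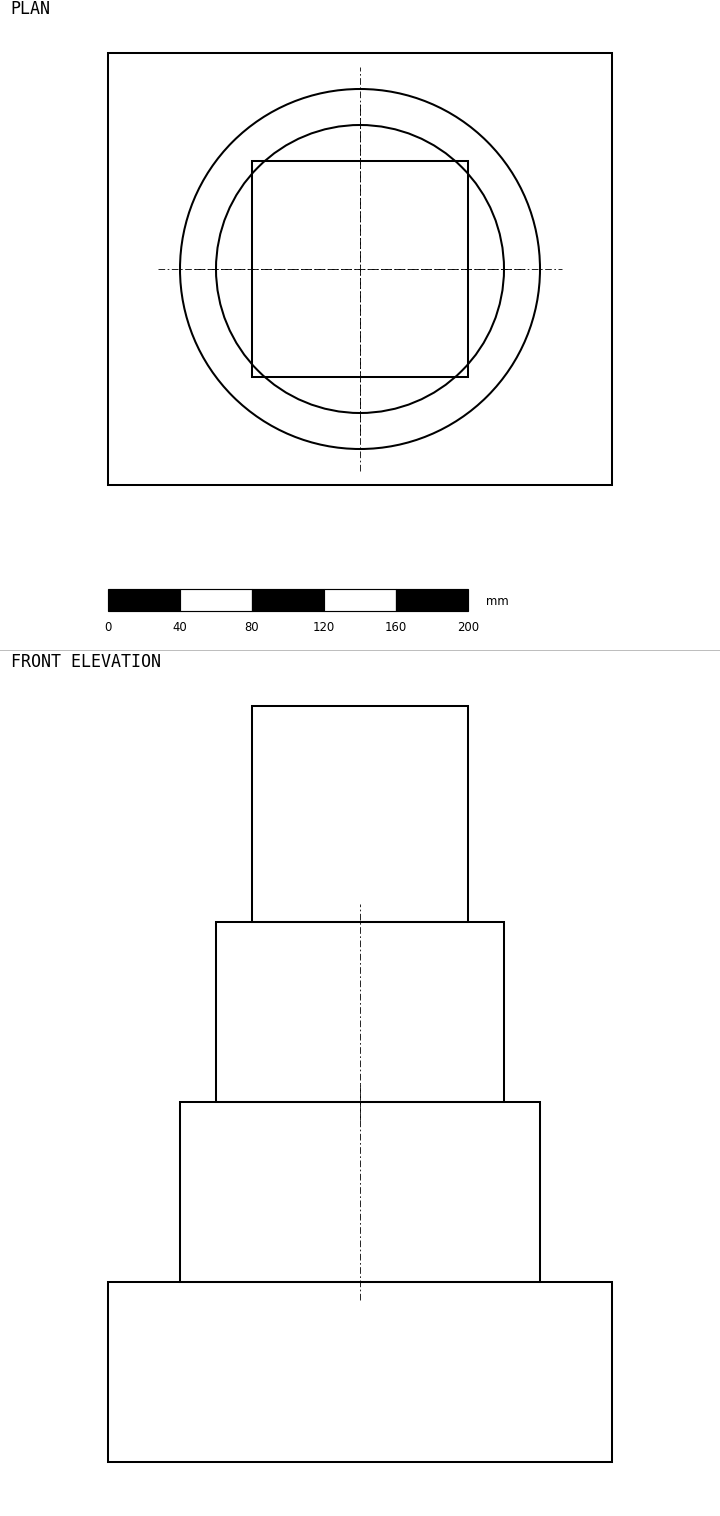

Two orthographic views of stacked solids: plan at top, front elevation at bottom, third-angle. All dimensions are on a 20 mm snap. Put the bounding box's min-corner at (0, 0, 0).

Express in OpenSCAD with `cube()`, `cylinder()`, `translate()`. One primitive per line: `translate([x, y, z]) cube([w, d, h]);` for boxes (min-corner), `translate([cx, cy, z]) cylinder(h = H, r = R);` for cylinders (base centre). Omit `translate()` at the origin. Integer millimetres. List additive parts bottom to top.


cube([280, 240, 100]);
translate([140, 120, 100]) cylinder(h = 100, r = 100);
translate([140, 120, 200]) cylinder(h = 100, r = 80);
translate([80, 60, 300]) cube([120, 120, 120]);


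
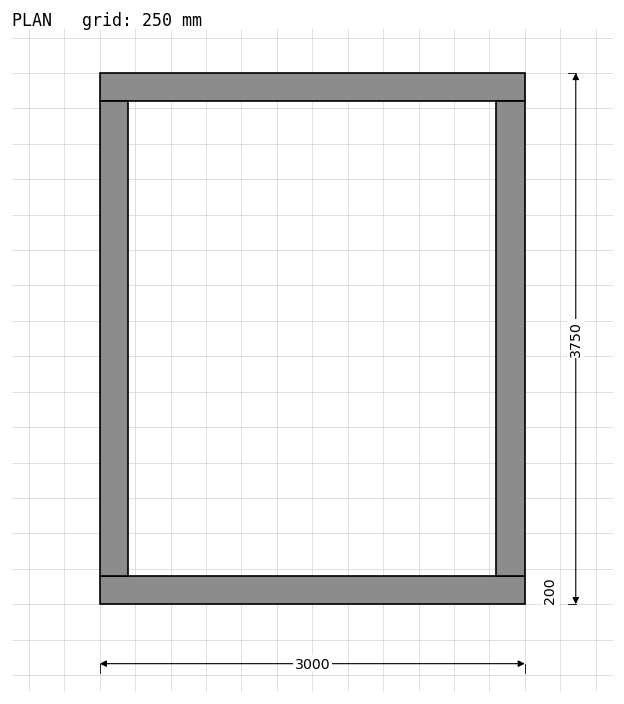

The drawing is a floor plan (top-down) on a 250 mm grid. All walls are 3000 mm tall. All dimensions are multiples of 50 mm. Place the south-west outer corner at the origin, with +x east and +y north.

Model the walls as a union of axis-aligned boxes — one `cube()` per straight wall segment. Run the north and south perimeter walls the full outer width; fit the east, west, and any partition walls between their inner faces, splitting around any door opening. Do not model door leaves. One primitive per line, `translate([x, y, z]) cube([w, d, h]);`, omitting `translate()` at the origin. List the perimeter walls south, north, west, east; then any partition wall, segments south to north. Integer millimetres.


cube([3000, 200, 3000]);
translate([0, 3550, 0]) cube([3000, 200, 3000]);
translate([0, 200, 0]) cube([200, 3350, 3000]);
translate([2800, 200, 0]) cube([200, 3350, 3000]);
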